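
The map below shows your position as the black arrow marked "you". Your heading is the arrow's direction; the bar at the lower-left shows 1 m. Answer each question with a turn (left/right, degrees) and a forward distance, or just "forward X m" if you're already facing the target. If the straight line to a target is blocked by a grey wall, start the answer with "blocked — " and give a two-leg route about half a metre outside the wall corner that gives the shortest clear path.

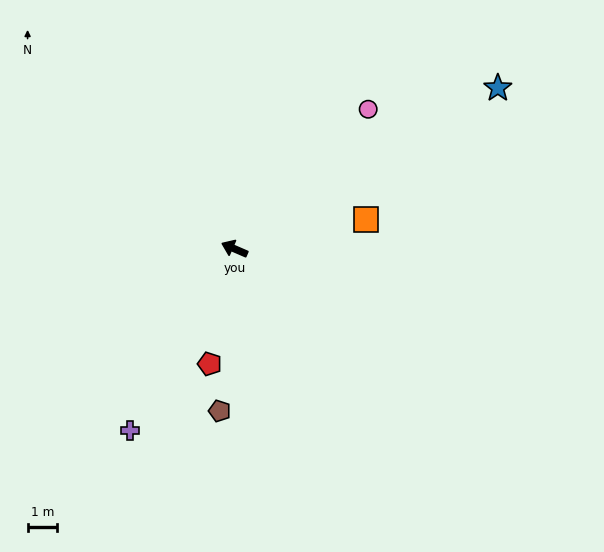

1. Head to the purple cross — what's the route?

turn left 83°, forward 7.0 m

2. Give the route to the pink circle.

turn right 110°, forward 6.5 m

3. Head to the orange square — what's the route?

turn right 144°, forward 4.5 m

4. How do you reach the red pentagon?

turn left 101°, forward 3.9 m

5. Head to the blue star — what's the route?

turn right 125°, forward 10.3 m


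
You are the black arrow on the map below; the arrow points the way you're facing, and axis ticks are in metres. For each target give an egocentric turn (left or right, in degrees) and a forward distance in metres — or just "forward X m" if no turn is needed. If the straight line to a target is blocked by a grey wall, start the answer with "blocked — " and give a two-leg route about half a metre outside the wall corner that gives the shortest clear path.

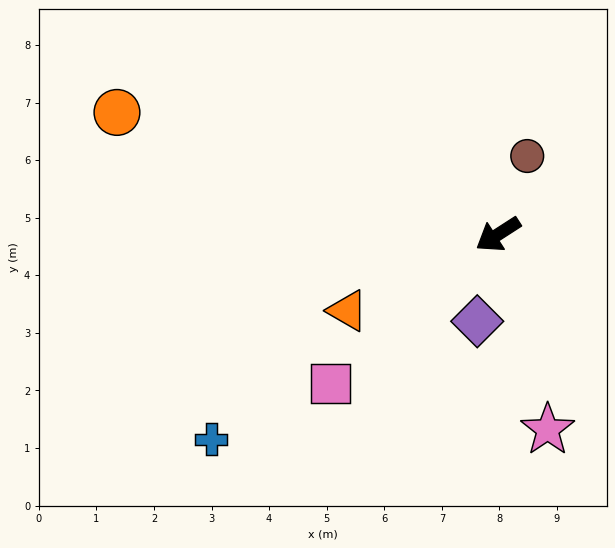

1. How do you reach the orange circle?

turn right 51°, forward 6.9 m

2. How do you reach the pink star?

turn left 71°, forward 3.5 m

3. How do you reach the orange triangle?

turn right 6°, forward 2.9 m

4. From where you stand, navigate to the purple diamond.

turn left 44°, forward 1.6 m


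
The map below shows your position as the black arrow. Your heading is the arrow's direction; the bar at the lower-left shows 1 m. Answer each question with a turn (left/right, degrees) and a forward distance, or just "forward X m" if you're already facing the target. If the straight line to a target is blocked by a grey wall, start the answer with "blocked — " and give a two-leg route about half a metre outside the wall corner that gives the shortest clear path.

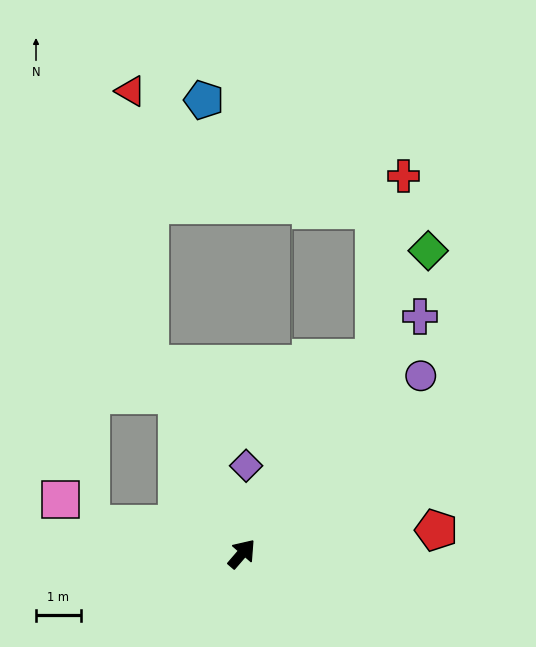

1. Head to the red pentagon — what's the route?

turn right 42°, forward 4.4 m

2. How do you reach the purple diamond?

turn left 38°, forward 2.0 m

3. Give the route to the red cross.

blocked — turn left 7°, forward 5.3 m, then turn left 25°, forward 4.1 m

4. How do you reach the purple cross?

turn left 4°, forward 6.6 m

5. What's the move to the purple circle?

turn right 4°, forward 5.7 m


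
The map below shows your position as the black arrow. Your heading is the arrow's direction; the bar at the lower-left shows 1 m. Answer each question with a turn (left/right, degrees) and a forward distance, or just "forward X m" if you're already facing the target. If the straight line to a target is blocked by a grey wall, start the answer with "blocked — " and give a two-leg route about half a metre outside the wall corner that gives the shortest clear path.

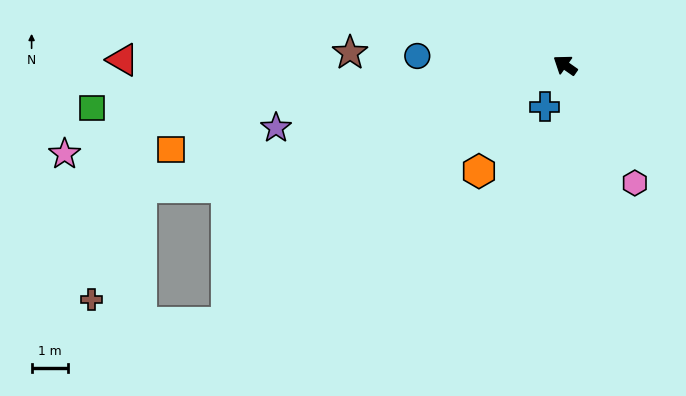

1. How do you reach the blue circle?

turn left 31°, forward 4.1 m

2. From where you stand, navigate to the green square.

turn left 40°, forward 13.1 m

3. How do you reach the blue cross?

turn left 99°, forward 1.3 m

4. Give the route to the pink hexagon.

turn left 156°, forward 3.8 m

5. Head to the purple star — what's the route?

turn left 47°, forward 8.1 m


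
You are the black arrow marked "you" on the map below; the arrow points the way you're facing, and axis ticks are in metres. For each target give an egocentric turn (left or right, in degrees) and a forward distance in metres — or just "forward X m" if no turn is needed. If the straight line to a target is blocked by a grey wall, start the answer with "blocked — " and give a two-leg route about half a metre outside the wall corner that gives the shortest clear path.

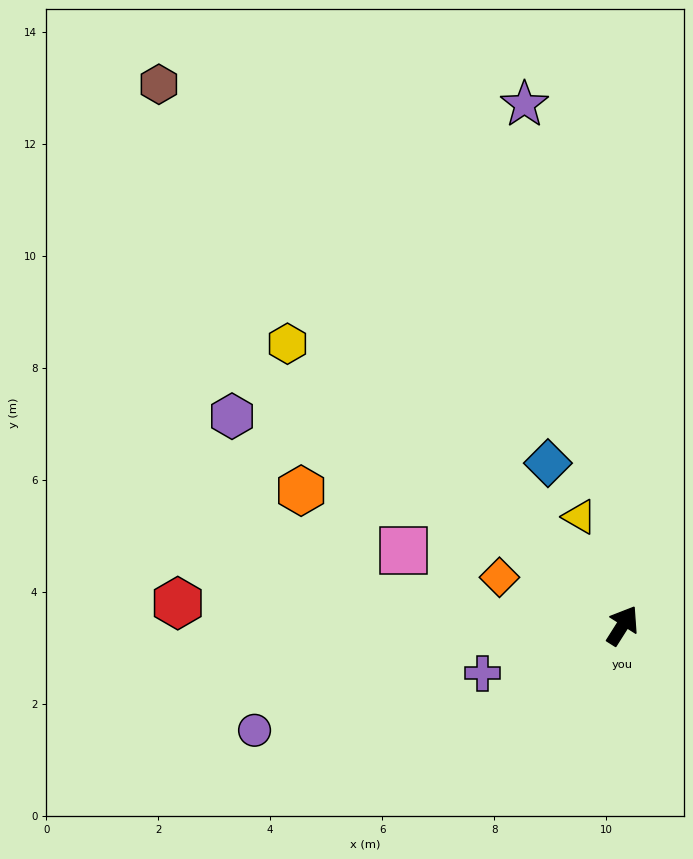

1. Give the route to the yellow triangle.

turn left 54°, forward 2.1 m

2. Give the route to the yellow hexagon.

turn left 82°, forward 7.8 m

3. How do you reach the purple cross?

turn left 141°, forward 2.6 m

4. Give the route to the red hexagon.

turn left 119°, forward 8.0 m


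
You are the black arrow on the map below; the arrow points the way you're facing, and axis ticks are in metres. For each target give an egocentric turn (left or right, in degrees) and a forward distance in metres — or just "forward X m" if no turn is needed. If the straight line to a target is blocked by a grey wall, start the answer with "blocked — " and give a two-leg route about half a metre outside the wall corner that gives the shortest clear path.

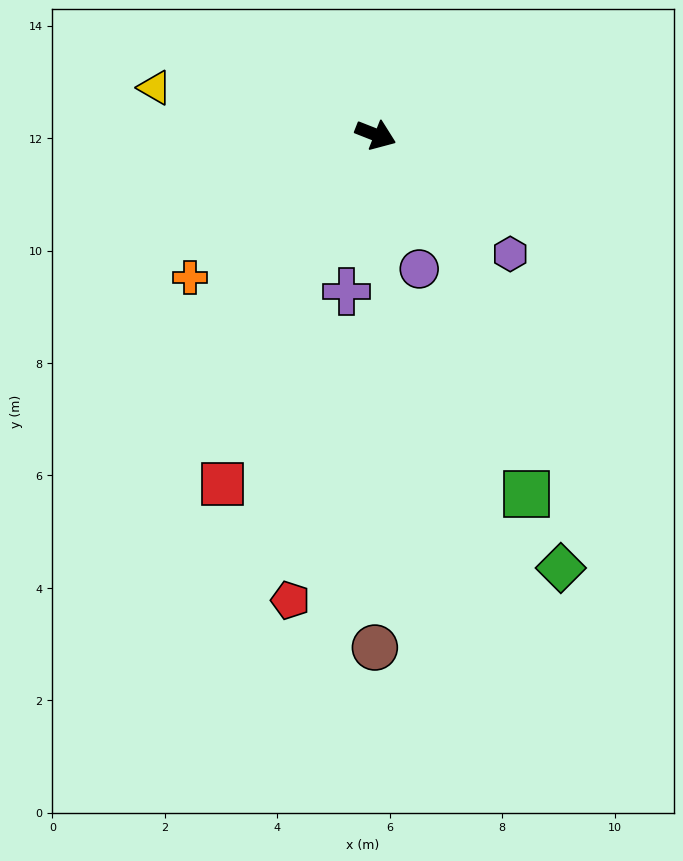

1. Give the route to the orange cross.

turn right 121°, forward 4.2 m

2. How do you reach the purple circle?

turn right 51°, forward 2.5 m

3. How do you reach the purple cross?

turn right 79°, forward 2.8 m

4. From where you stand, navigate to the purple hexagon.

turn right 20°, forward 3.2 m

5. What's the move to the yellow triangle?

turn right 171°, forward 4.0 m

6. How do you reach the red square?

turn right 92°, forward 6.8 m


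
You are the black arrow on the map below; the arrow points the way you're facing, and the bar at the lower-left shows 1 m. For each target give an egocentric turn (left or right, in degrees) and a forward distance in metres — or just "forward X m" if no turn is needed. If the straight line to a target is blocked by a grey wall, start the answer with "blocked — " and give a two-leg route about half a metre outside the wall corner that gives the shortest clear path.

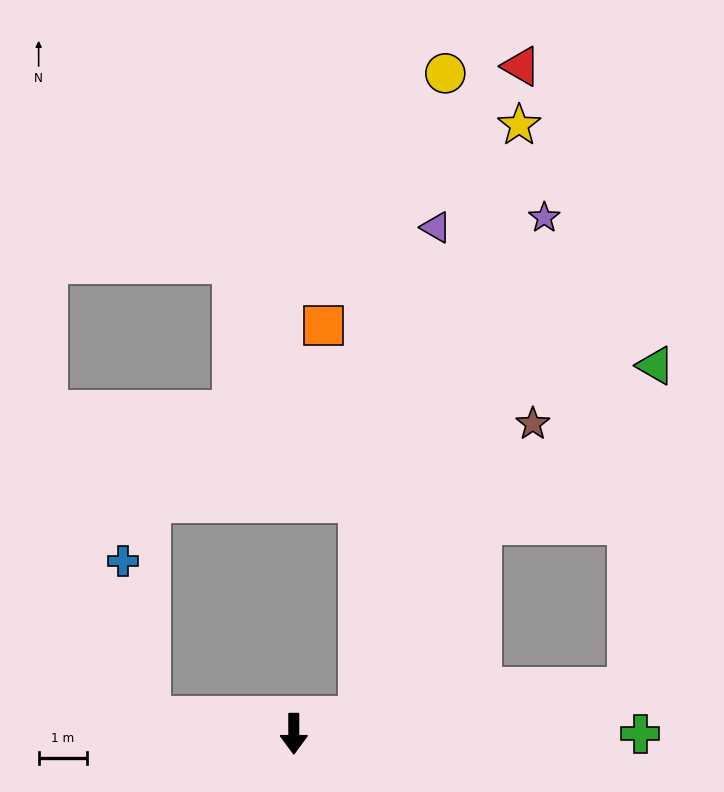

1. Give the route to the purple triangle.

blocked — turn left 105°, forward 1.4 m, then turn left 66°, forward 10.2 m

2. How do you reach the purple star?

blocked — turn left 105°, forward 1.4 m, then turn left 54°, forward 11.0 m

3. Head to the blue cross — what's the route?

blocked — turn right 97°, forward 3.0 m, then turn right 73°, forward 3.3 m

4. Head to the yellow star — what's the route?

blocked — turn left 105°, forward 1.4 m, then turn left 60°, forward 12.7 m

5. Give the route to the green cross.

turn left 90°, forward 7.2 m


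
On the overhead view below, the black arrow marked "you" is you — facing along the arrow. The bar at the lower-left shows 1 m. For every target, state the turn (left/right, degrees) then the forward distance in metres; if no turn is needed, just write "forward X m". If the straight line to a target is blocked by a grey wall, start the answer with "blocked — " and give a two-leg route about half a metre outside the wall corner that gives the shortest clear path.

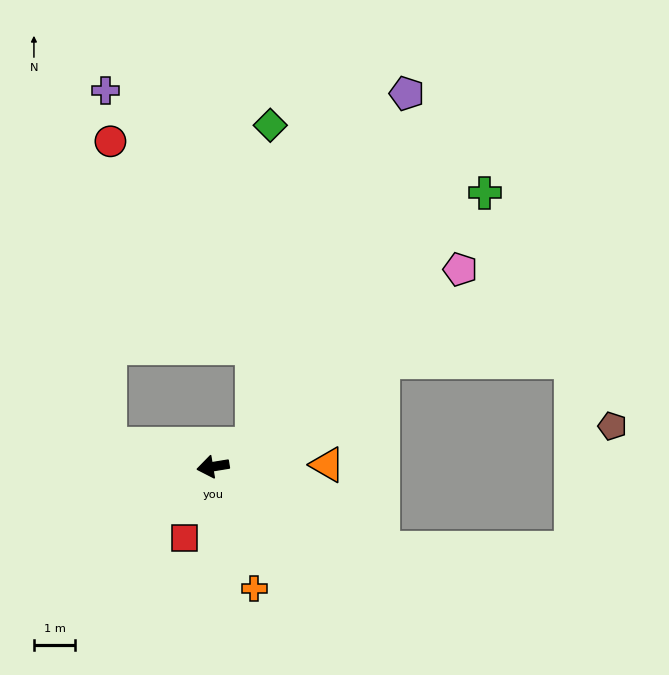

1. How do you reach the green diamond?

blocked — turn right 160°, forward 1.1 m, then turn left 58°, forward 7.7 m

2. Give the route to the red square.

turn left 59°, forward 1.9 m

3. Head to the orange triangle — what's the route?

turn left 172°, forward 2.8 m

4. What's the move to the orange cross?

turn left 99°, forward 3.1 m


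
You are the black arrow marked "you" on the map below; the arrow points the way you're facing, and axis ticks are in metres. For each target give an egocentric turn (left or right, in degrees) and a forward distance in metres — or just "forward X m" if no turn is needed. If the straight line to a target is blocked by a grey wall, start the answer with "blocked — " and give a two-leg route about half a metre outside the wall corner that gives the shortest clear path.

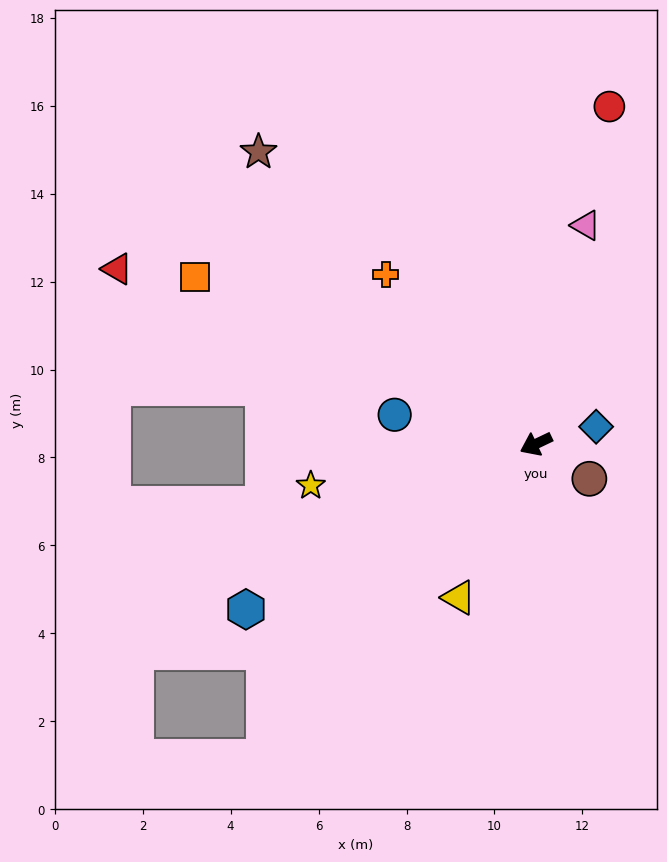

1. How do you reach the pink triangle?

turn right 128°, forward 5.1 m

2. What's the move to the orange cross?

turn right 74°, forward 5.1 m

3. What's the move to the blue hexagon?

turn left 4°, forward 7.6 m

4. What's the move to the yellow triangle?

turn left 38°, forward 3.9 m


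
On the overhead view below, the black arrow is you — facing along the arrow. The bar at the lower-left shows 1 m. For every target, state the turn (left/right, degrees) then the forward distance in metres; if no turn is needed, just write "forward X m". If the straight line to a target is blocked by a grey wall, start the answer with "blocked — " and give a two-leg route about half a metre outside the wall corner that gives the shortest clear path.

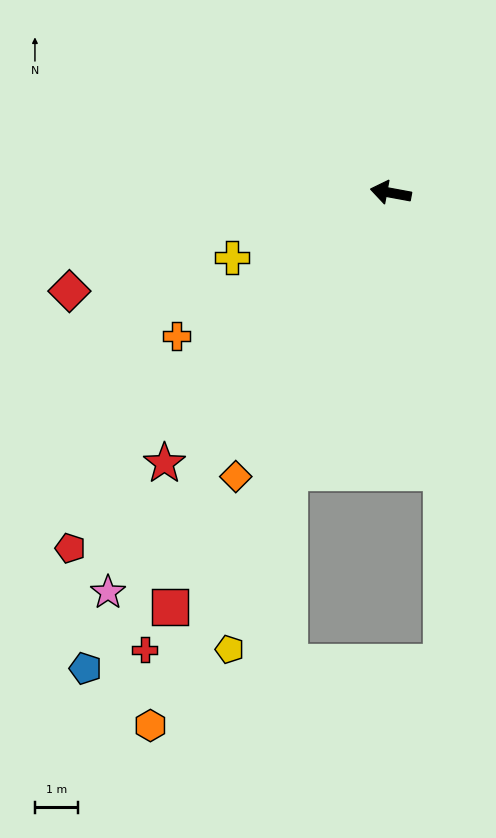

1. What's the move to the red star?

turn left 61°, forward 8.1 m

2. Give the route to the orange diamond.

turn left 72°, forward 7.4 m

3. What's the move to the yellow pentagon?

turn left 81°, forward 11.1 m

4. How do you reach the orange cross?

turn left 44°, forward 5.9 m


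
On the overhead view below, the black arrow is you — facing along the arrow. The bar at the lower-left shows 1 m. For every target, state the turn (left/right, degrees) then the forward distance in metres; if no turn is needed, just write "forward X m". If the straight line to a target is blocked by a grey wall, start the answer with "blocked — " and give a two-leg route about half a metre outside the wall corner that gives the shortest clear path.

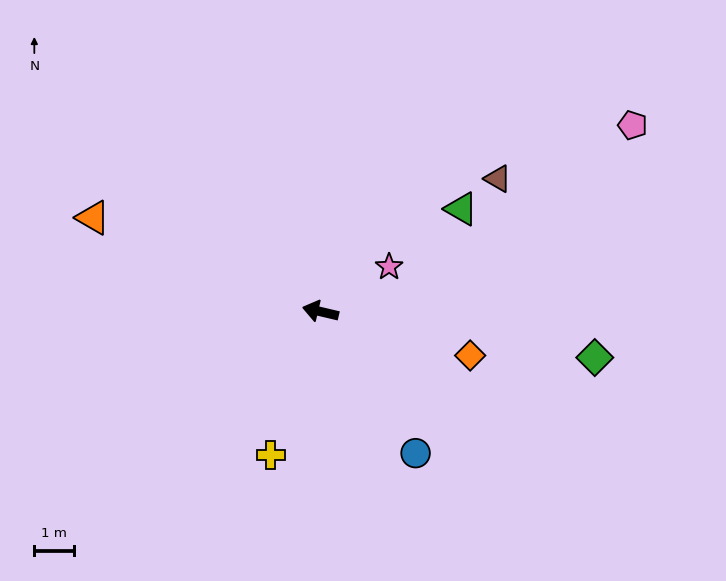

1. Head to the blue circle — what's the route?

turn left 137°, forward 4.3 m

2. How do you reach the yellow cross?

turn left 84°, forward 3.9 m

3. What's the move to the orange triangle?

turn right 9°, forward 6.3 m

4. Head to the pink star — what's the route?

turn right 134°, forward 2.1 m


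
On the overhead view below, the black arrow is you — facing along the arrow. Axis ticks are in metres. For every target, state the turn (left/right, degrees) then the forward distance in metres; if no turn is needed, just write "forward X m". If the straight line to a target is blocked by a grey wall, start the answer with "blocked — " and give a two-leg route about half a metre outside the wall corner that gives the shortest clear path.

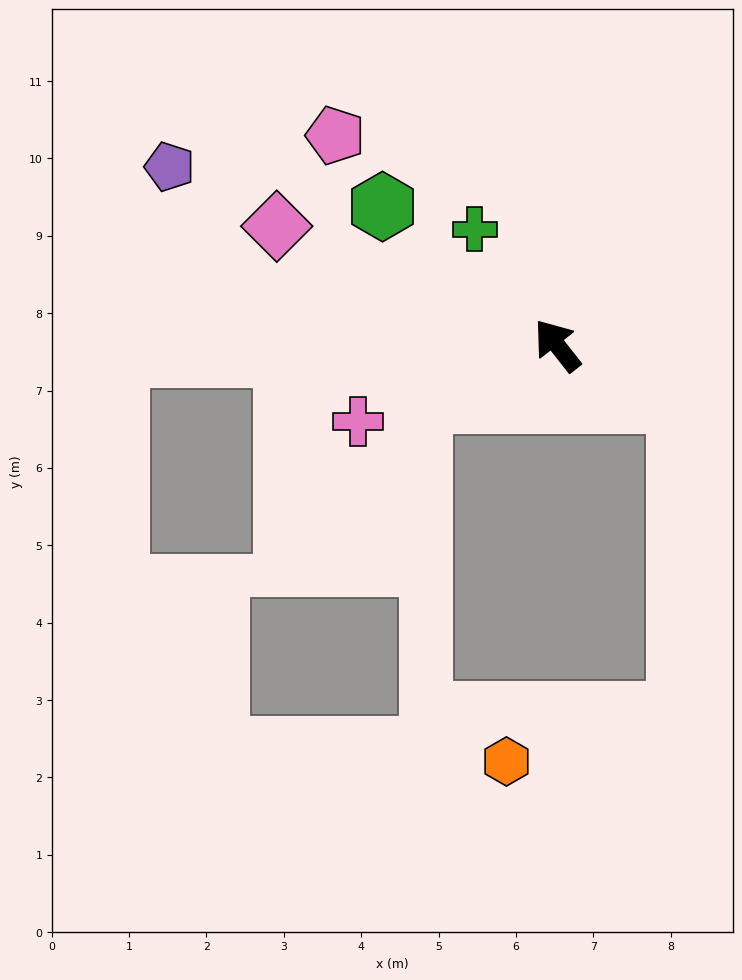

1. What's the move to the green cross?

turn right 3°, forward 1.8 m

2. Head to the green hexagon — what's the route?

turn left 13°, forward 2.9 m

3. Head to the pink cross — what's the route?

turn left 73°, forward 2.8 m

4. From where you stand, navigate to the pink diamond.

turn left 29°, forward 3.9 m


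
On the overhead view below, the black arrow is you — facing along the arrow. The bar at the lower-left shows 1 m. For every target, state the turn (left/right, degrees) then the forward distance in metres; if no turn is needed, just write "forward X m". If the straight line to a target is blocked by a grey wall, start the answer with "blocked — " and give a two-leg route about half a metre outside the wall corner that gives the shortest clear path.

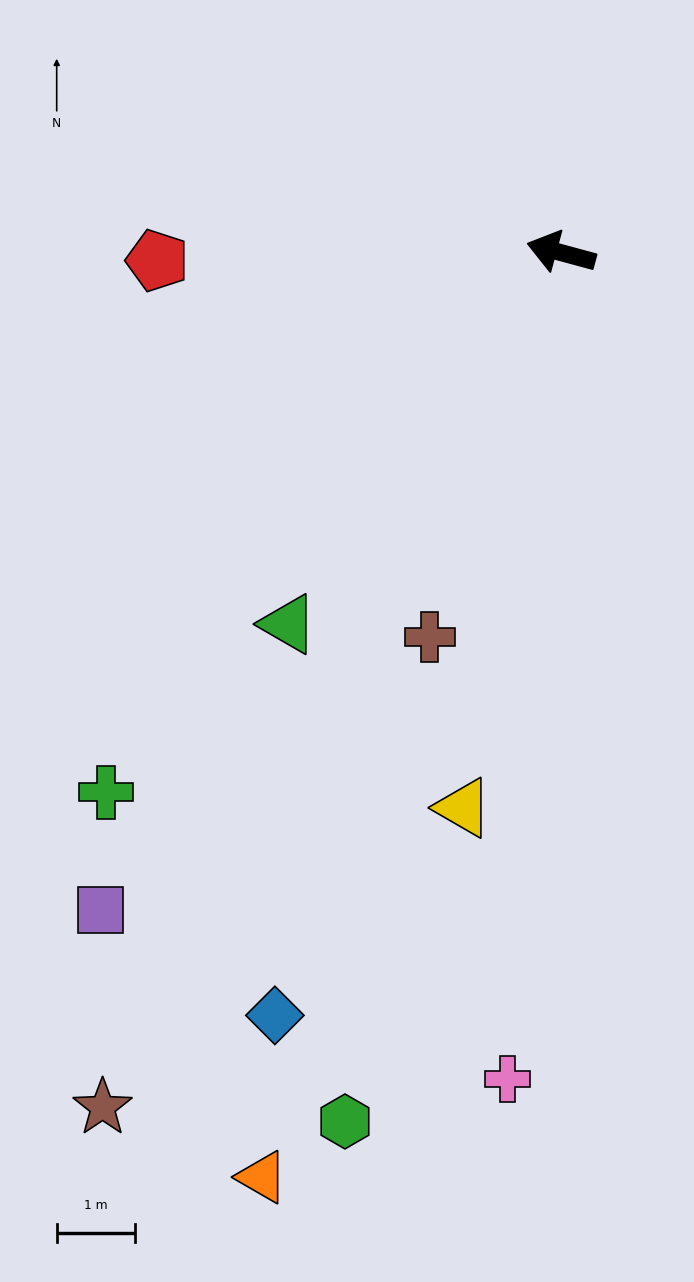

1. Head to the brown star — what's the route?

turn left 77°, forward 12.4 m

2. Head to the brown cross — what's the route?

turn left 86°, forward 5.2 m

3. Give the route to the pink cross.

turn left 101°, forward 10.6 m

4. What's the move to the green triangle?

turn left 69°, forward 5.9 m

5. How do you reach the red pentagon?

turn left 16°, forward 5.2 m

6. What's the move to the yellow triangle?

turn left 95°, forward 7.2 m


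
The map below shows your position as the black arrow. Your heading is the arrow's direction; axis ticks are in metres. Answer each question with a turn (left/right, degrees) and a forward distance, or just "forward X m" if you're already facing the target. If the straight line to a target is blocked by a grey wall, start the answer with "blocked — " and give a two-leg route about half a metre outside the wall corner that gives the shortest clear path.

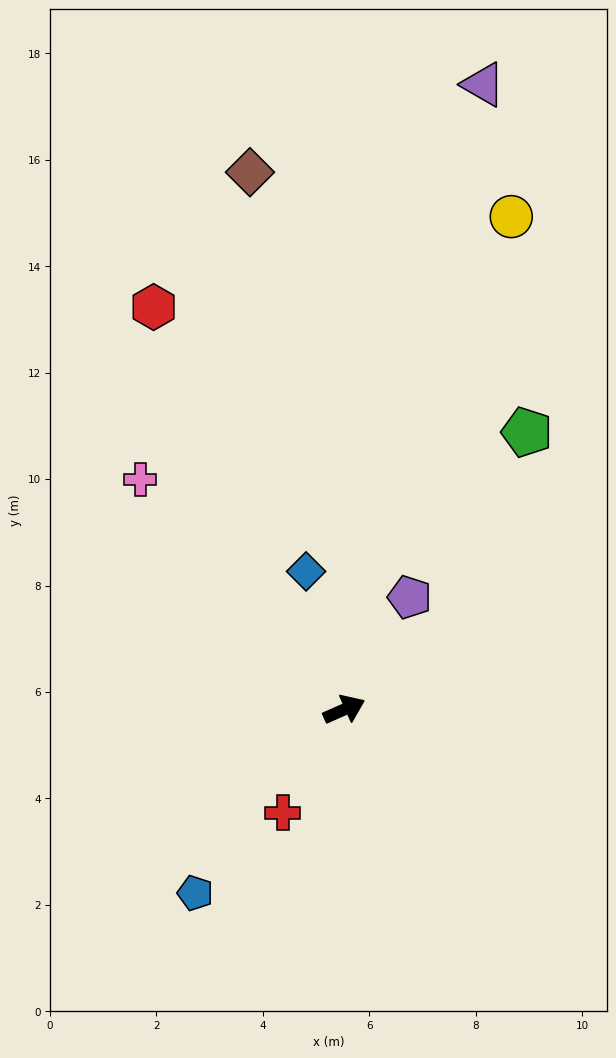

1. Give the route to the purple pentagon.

turn left 36°, forward 2.4 m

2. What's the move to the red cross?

turn right 145°, forward 2.3 m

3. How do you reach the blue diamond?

turn left 82°, forward 2.7 m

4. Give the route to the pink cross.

turn left 108°, forward 5.8 m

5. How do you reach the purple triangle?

turn left 54°, forward 12.0 m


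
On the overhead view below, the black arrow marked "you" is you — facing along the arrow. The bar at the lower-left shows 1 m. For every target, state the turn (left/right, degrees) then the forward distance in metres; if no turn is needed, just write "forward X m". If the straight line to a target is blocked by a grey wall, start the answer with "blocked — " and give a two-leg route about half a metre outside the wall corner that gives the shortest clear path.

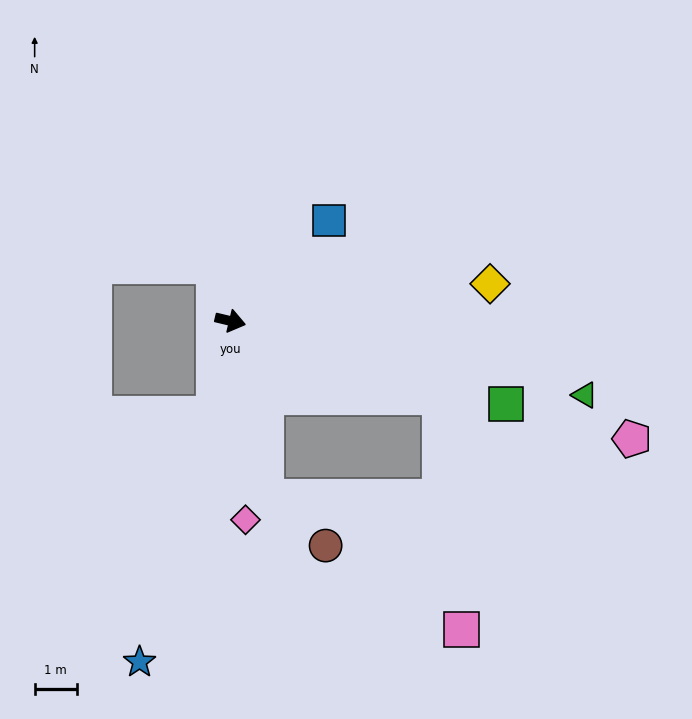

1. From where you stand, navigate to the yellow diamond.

turn left 22°, forward 6.2 m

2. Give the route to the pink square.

blocked — turn right 7°, forward 5.3 m, then turn right 64°, forward 5.6 m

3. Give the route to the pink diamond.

turn right 72°, forward 4.7 m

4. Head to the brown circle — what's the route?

blocked — turn right 65°, forward 4.3 m, then turn left 39°, forward 1.8 m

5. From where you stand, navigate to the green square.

turn right 3°, forward 6.8 m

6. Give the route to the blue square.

turn left 59°, forward 3.4 m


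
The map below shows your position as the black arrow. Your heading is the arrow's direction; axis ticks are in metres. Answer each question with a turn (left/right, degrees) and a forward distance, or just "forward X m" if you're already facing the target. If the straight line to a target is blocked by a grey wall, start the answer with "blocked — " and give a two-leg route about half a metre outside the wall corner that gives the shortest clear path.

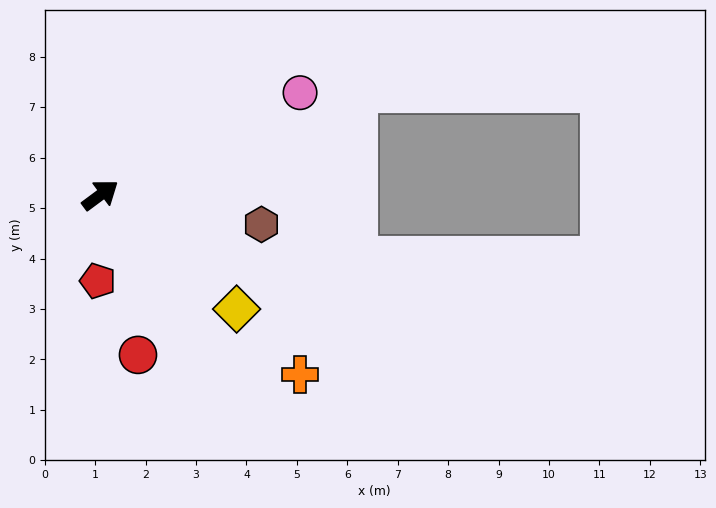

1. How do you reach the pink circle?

turn right 9°, forward 4.4 m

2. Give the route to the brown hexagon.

turn right 47°, forward 3.2 m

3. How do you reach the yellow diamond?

turn right 77°, forward 3.5 m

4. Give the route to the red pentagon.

turn right 128°, forward 1.7 m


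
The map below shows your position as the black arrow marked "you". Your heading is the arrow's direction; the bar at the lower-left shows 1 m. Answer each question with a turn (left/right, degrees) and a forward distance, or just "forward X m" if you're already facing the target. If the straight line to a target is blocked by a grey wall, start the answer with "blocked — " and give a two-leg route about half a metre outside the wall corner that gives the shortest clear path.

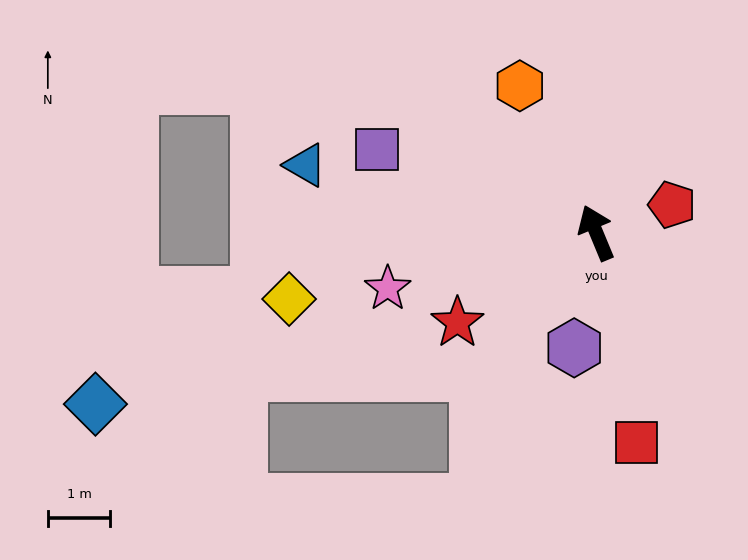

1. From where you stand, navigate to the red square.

turn left 168°, forward 3.4 m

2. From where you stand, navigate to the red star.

turn left 100°, forward 2.6 m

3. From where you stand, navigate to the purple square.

turn left 47°, forward 3.7 m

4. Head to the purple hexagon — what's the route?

turn left 147°, forward 1.9 m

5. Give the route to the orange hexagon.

turn left 5°, forward 2.6 m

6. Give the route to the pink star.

turn left 82°, forward 3.4 m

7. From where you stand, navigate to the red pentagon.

turn right 92°, forward 1.3 m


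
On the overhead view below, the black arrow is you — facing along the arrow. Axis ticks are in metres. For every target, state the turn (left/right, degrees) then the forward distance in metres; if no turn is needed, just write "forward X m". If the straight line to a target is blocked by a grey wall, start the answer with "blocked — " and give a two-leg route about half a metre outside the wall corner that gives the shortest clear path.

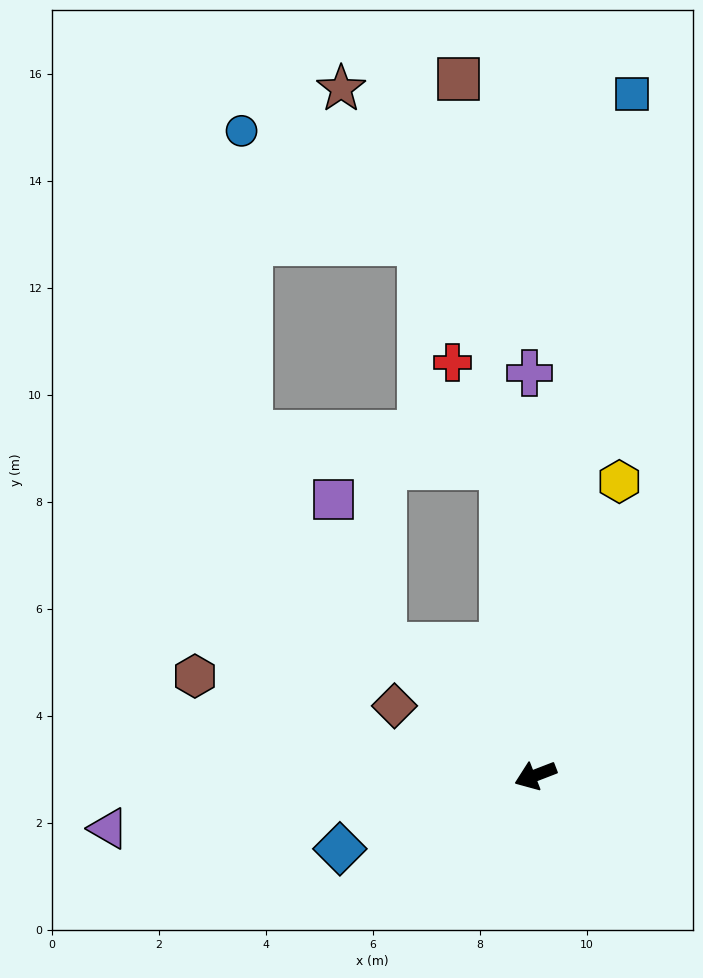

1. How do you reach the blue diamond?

forward 3.9 m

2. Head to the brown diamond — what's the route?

turn right 47°, forward 2.9 m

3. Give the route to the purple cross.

turn right 110°, forward 7.5 m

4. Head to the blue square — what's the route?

turn right 119°, forward 12.9 m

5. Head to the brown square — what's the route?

turn right 105°, forward 13.1 m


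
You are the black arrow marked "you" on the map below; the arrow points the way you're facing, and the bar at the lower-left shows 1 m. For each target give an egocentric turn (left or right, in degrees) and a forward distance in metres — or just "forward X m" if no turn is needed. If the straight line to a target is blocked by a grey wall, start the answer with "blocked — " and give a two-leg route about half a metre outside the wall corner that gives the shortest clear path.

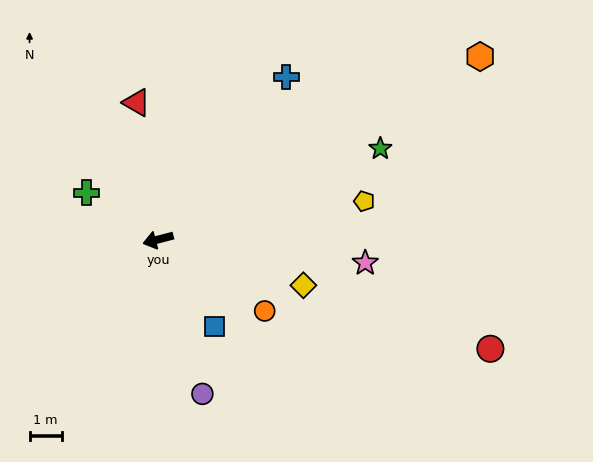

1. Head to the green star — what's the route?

turn right 172°, forward 7.4 m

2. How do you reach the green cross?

turn right 48°, forward 2.6 m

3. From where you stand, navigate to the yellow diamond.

turn left 148°, forward 4.7 m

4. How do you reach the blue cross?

turn right 143°, forward 6.4 m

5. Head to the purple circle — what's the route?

turn left 91°, forward 5.0 m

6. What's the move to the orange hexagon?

turn right 165°, forward 11.5 m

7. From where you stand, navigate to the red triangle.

turn right 96°, forward 4.3 m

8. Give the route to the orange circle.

turn left 132°, forward 4.0 m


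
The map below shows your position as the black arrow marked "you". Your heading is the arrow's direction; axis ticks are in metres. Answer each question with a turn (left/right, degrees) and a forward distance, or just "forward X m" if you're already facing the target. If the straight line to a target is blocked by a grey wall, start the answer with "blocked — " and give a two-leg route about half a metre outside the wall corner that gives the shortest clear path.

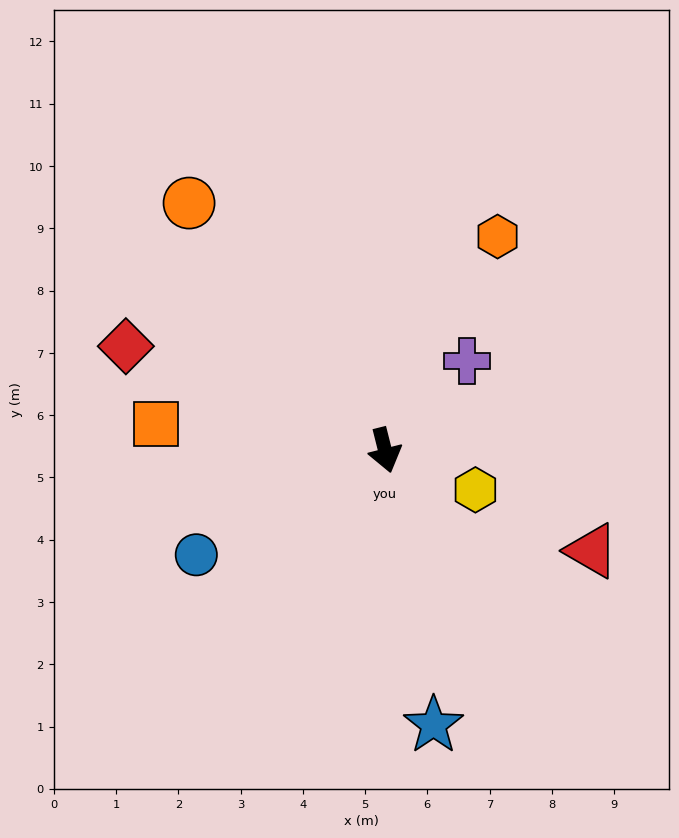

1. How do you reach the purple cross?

turn left 123°, forward 1.9 m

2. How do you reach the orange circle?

turn right 156°, forward 5.1 m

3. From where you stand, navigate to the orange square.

turn right 111°, forward 3.7 m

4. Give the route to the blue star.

turn right 4°, forward 4.5 m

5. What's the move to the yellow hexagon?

turn left 52°, forward 1.6 m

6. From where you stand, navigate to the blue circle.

turn right 75°, forward 3.5 m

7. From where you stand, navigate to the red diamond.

turn right 126°, forward 4.5 m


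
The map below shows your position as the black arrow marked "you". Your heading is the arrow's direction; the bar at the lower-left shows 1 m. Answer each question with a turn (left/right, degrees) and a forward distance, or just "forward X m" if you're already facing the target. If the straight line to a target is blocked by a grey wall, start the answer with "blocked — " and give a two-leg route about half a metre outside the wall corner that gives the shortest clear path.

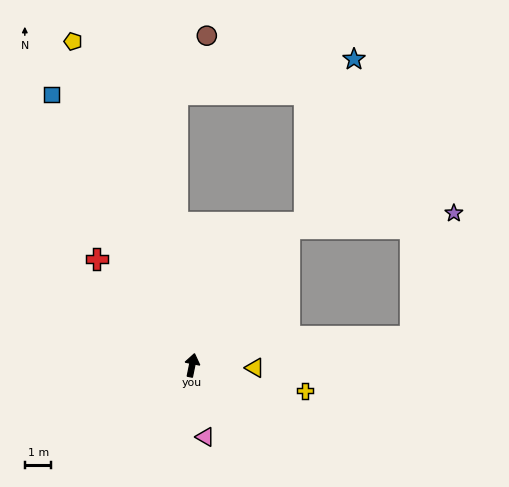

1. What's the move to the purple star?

blocked — turn right 24°, forward 6.3 m, then turn right 49°, forward 6.2 m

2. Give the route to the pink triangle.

turn right 158°, forward 2.7 m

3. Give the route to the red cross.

turn left 53°, forward 5.4 m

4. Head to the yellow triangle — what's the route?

turn right 81°, forward 2.4 m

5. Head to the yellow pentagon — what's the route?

turn left 32°, forward 12.9 m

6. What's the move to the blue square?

turn left 39°, forward 11.5 m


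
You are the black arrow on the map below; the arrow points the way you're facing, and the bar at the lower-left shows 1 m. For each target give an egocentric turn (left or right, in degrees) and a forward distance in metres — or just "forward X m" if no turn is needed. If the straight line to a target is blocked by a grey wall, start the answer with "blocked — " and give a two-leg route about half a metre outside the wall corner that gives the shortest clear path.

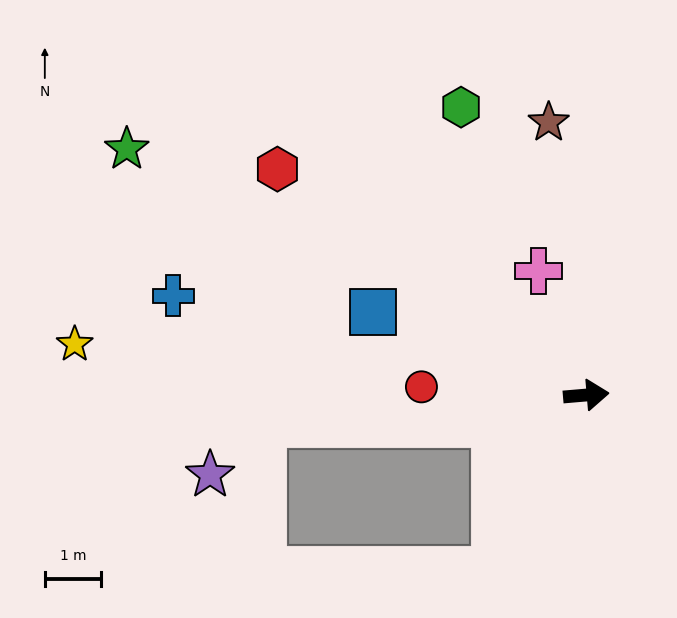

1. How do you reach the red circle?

turn left 172°, forward 2.9 m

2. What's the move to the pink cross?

turn left 106°, forward 2.4 m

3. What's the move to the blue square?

turn left 154°, forward 4.1 m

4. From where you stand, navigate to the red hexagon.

turn left 139°, forward 6.8 m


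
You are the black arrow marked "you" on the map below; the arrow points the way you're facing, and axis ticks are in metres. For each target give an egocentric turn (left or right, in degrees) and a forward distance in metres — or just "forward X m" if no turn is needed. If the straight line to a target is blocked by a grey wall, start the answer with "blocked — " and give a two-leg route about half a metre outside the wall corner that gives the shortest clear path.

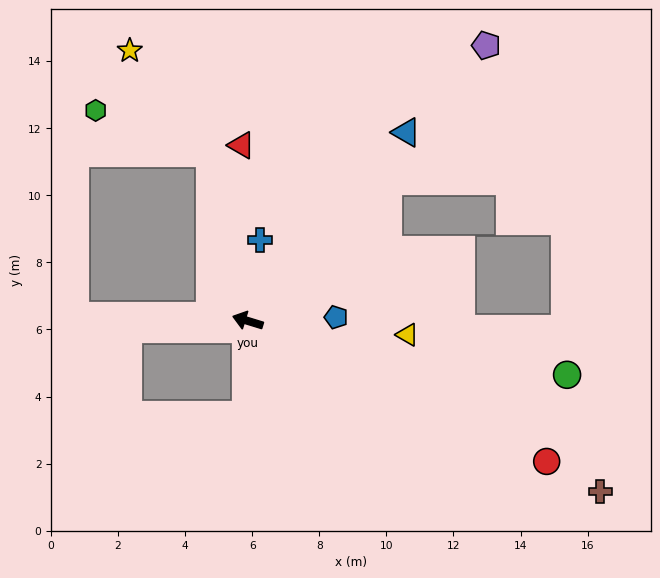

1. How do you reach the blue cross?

turn right 81°, forward 2.4 m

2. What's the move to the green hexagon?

blocked — turn right 60°, forward 5.1 m, then turn left 56°, forward 3.6 m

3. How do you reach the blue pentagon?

turn right 161°, forward 2.6 m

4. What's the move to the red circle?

turn left 172°, forward 9.8 m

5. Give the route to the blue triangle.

turn right 113°, forward 7.3 m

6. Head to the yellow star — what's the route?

blocked — turn right 60°, forward 5.1 m, then turn left 25°, forward 3.9 m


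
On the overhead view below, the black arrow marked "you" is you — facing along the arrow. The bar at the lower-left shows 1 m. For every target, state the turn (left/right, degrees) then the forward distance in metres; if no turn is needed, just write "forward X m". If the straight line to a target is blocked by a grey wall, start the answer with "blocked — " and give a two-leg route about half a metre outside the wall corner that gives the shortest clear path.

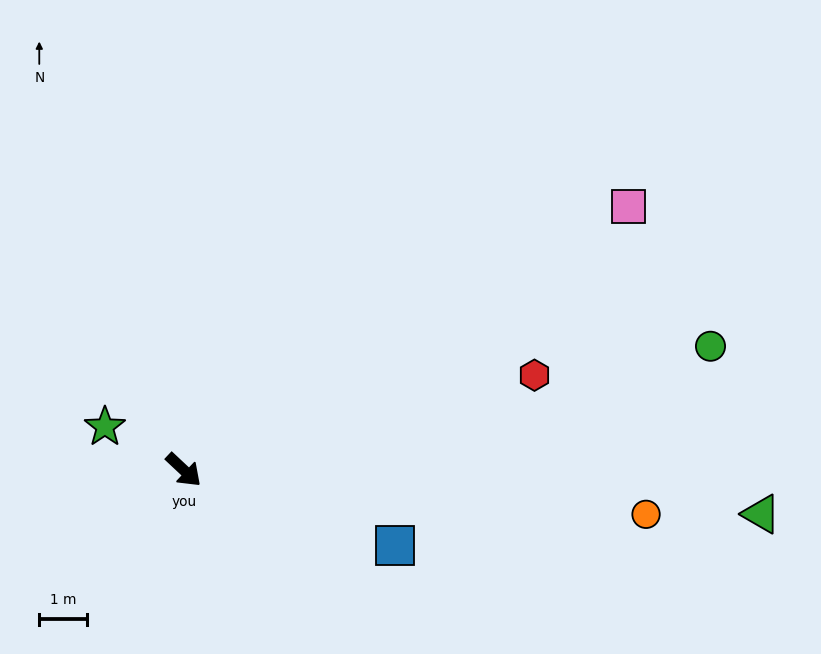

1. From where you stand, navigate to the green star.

turn right 166°, forward 1.9 m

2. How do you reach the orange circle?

turn left 38°, forward 9.8 m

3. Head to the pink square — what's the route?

turn left 74°, forward 10.9 m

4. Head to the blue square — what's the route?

turn left 23°, forward 4.7 m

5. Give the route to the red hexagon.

turn left 58°, forward 7.7 m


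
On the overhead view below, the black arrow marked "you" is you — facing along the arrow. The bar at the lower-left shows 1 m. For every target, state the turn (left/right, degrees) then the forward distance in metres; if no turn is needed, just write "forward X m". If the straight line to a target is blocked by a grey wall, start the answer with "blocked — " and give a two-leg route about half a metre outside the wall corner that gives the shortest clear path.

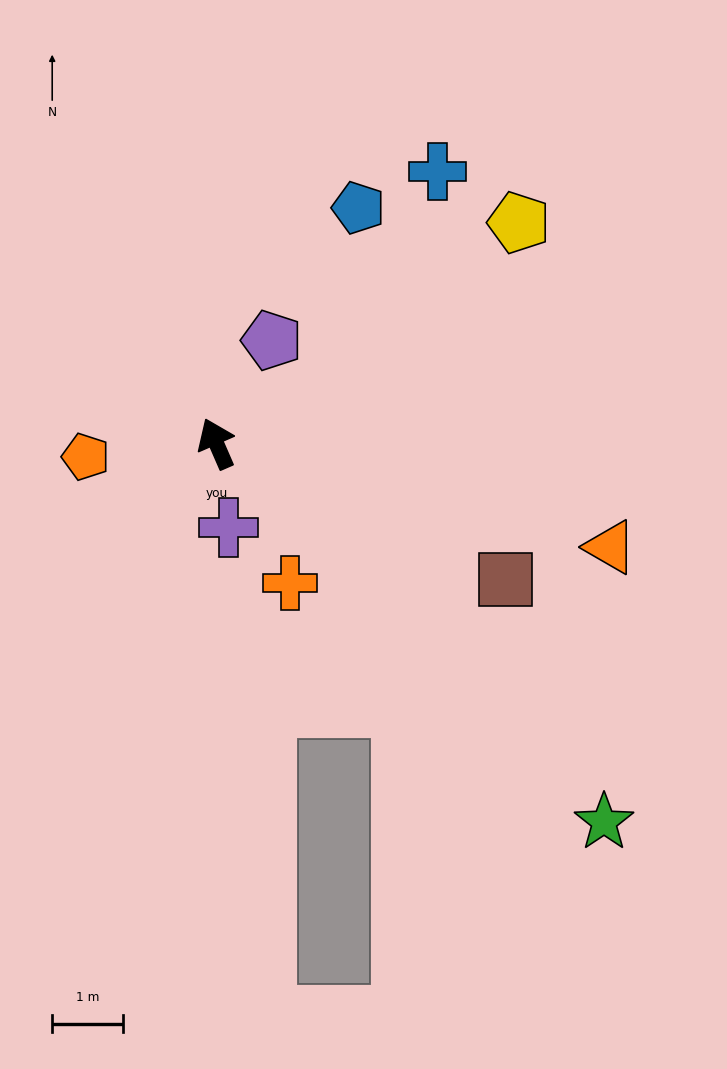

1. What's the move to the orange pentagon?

turn left 72°, forward 1.9 m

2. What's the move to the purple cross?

turn left 165°, forward 1.2 m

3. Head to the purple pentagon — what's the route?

turn right 52°, forward 1.7 m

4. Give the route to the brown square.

turn right 139°, forward 4.5 m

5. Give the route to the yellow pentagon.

turn right 77°, forward 5.3 m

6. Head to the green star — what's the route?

turn right 158°, forward 7.7 m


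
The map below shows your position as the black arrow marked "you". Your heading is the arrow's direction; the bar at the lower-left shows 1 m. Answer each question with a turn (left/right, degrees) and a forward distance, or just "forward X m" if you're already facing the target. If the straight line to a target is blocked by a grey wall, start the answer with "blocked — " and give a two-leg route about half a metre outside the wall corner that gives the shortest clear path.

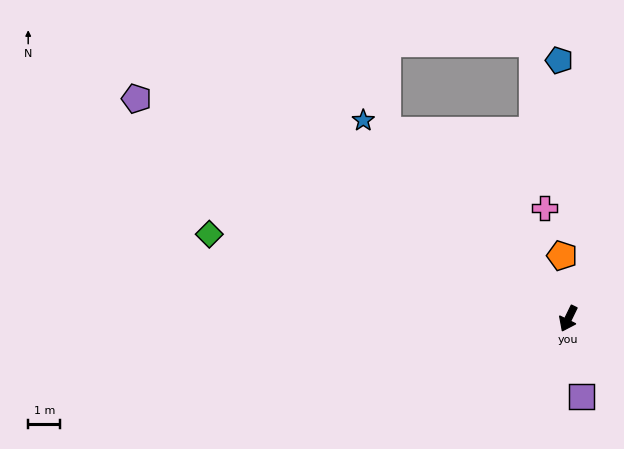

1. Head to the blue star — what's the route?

turn right 108°, forward 8.8 m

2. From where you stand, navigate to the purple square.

turn left 36°, forward 2.5 m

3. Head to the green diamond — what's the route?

turn right 77°, forward 11.4 m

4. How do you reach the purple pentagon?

turn right 91°, forward 15.0 m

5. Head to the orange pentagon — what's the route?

turn right 148°, forward 2.0 m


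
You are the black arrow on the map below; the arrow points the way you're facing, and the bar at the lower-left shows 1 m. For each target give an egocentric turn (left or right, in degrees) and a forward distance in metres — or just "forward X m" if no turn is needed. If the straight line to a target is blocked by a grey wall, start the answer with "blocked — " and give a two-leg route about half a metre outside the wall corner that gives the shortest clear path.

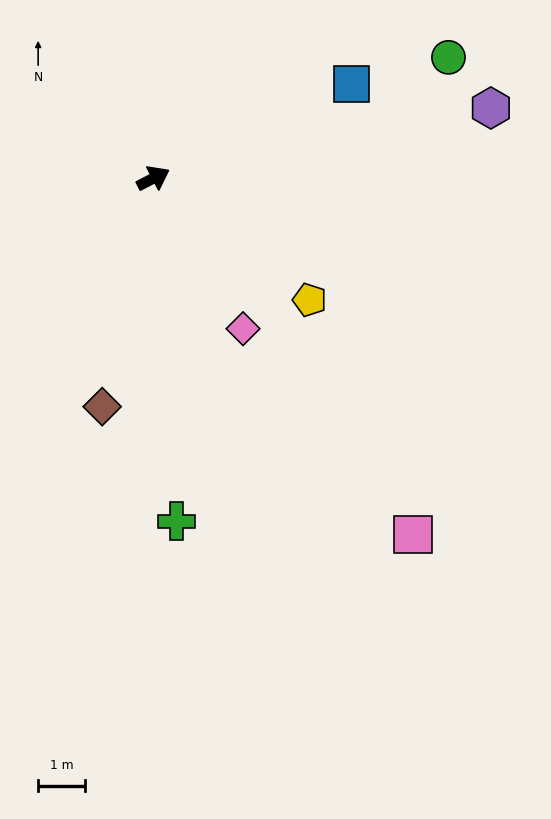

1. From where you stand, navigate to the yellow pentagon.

turn right 65°, forward 4.2 m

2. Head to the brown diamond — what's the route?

turn right 130°, forward 4.9 m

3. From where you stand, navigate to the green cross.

turn right 114°, forward 7.3 m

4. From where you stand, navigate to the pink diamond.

turn right 87°, forward 3.7 m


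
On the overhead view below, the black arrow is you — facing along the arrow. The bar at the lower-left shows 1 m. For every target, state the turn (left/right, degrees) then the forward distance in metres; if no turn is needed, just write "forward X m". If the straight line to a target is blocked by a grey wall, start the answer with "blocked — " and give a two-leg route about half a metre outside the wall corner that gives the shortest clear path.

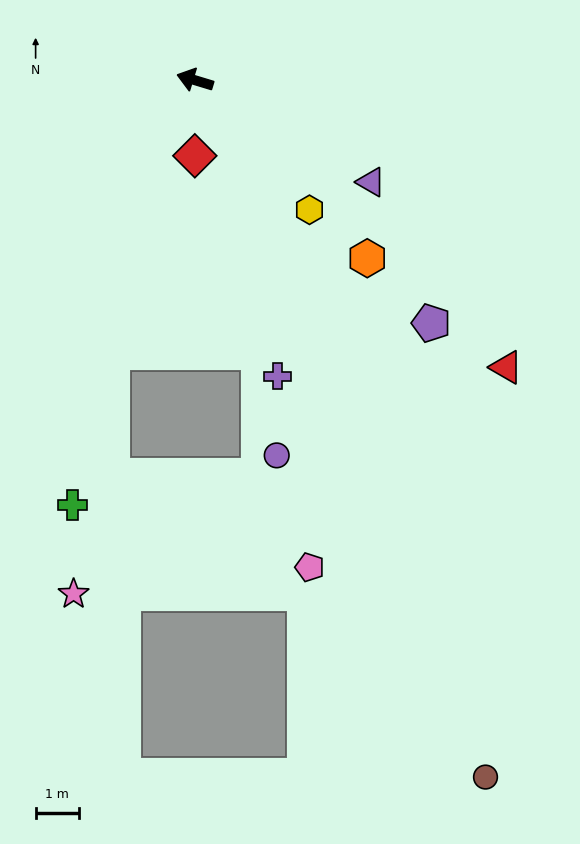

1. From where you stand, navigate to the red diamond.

turn left 107°, forward 1.8 m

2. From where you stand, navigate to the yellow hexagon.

turn left 148°, forward 4.0 m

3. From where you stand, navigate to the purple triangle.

turn left 167°, forward 4.7 m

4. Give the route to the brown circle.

turn left 129°, forward 17.6 m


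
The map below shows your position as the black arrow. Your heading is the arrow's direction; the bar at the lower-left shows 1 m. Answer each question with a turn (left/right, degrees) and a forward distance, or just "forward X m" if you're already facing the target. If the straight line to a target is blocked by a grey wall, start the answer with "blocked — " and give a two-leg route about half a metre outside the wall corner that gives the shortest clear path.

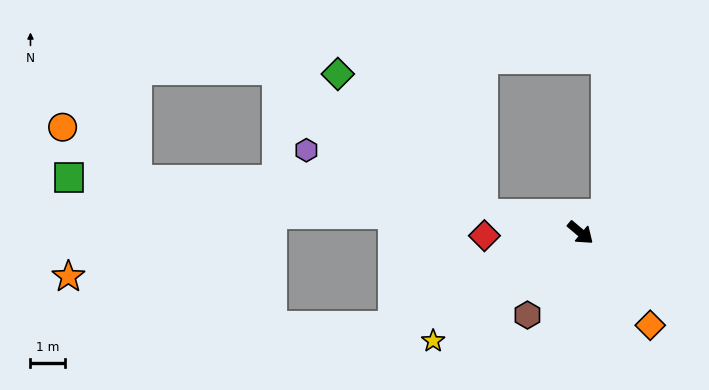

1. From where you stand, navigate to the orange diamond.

turn right 13°, forward 3.3 m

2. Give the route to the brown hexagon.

turn right 83°, forward 2.8 m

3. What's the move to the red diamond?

turn right 138°, forward 2.8 m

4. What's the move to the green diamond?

blocked — turn right 151°, forward 2.9 m, then turn right 33°, forward 5.8 m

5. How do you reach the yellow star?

turn right 104°, forward 5.3 m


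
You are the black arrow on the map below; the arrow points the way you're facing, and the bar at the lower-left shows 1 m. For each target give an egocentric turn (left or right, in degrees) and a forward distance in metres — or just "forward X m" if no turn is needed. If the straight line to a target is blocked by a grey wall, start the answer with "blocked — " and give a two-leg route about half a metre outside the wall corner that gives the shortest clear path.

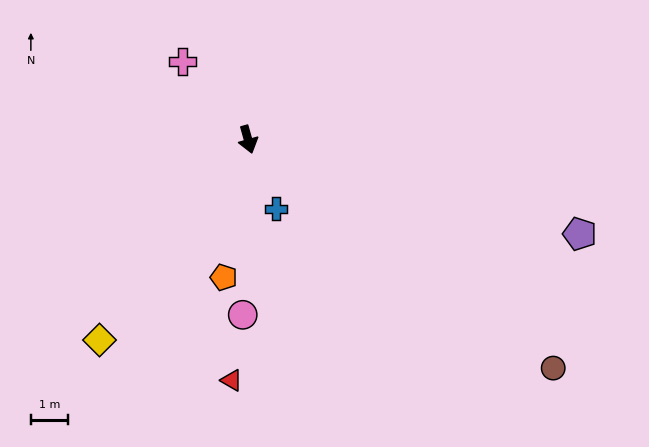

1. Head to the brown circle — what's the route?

turn left 37°, forward 10.4 m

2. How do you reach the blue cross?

turn left 6°, forward 2.0 m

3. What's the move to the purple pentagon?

turn left 58°, forward 9.4 m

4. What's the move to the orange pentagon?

turn right 26°, forward 3.8 m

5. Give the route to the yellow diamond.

turn right 52°, forward 6.8 m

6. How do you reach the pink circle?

turn right 17°, forward 4.8 m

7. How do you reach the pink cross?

turn right 156°, forward 2.8 m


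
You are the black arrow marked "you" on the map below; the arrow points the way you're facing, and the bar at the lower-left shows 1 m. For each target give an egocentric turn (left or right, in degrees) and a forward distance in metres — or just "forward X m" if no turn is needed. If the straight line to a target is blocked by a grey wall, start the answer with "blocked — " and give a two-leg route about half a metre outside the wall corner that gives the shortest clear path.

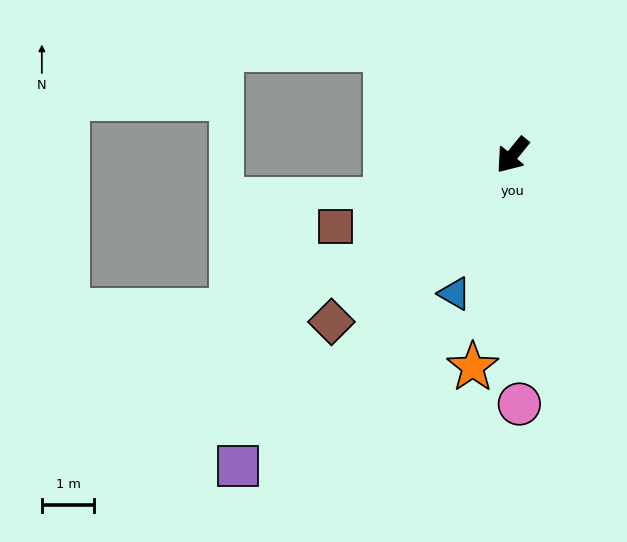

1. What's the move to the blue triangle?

turn left 17°, forward 2.9 m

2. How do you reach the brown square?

turn right 29°, forward 3.6 m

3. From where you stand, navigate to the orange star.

turn left 29°, forward 4.1 m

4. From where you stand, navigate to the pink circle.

turn left 41°, forward 4.7 m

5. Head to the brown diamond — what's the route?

turn right 8°, forward 4.7 m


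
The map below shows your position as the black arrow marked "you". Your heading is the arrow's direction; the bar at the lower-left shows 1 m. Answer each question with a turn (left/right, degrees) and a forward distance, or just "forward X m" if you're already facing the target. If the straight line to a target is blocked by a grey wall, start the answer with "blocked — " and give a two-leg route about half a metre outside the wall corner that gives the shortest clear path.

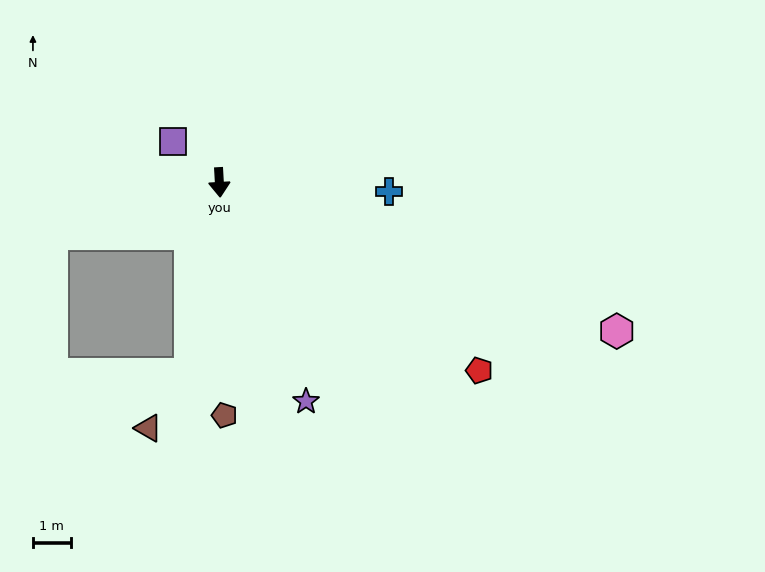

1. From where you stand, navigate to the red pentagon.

turn left 51°, forward 8.5 m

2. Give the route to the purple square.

turn right 134°, forward 1.6 m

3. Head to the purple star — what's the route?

turn left 18°, forward 6.2 m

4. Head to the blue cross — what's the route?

turn left 84°, forward 4.5 m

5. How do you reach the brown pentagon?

forward 6.2 m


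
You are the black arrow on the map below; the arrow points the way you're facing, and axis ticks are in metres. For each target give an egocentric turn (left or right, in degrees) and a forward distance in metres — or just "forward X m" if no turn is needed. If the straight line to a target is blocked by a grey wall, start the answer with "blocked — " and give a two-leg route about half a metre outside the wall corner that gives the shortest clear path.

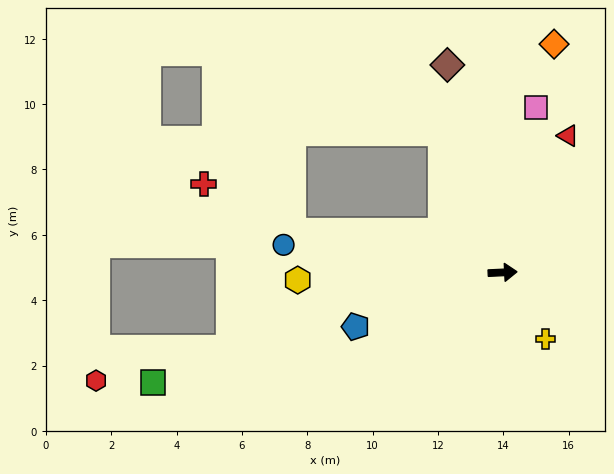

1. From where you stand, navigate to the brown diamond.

turn left 102°, forward 6.6 m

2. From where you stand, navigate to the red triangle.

turn left 62°, forward 4.6 m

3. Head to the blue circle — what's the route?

turn left 170°, forward 6.8 m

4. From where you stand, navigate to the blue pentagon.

turn right 162°, forward 4.8 m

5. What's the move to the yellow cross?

turn right 60°, forward 2.4 m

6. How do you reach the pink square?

turn left 76°, forward 5.2 m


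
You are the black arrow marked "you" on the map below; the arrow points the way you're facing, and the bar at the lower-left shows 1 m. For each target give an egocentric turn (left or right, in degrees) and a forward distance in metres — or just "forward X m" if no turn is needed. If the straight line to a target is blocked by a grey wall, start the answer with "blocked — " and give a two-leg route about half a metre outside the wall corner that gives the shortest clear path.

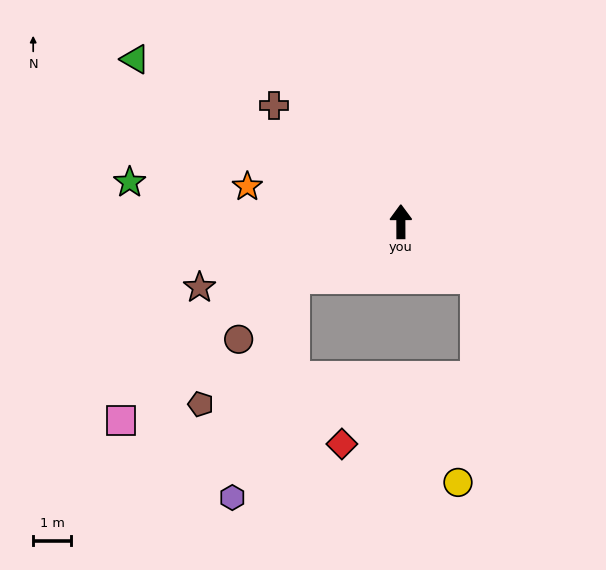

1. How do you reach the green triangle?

turn left 58°, forward 8.2 m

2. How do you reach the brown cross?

turn left 47°, forward 4.5 m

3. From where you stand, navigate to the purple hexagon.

blocked — turn left 117°, forward 3.2 m, then turn left 47°, forward 6.0 m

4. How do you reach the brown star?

turn left 108°, forward 5.6 m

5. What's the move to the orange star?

turn left 77°, forward 4.1 m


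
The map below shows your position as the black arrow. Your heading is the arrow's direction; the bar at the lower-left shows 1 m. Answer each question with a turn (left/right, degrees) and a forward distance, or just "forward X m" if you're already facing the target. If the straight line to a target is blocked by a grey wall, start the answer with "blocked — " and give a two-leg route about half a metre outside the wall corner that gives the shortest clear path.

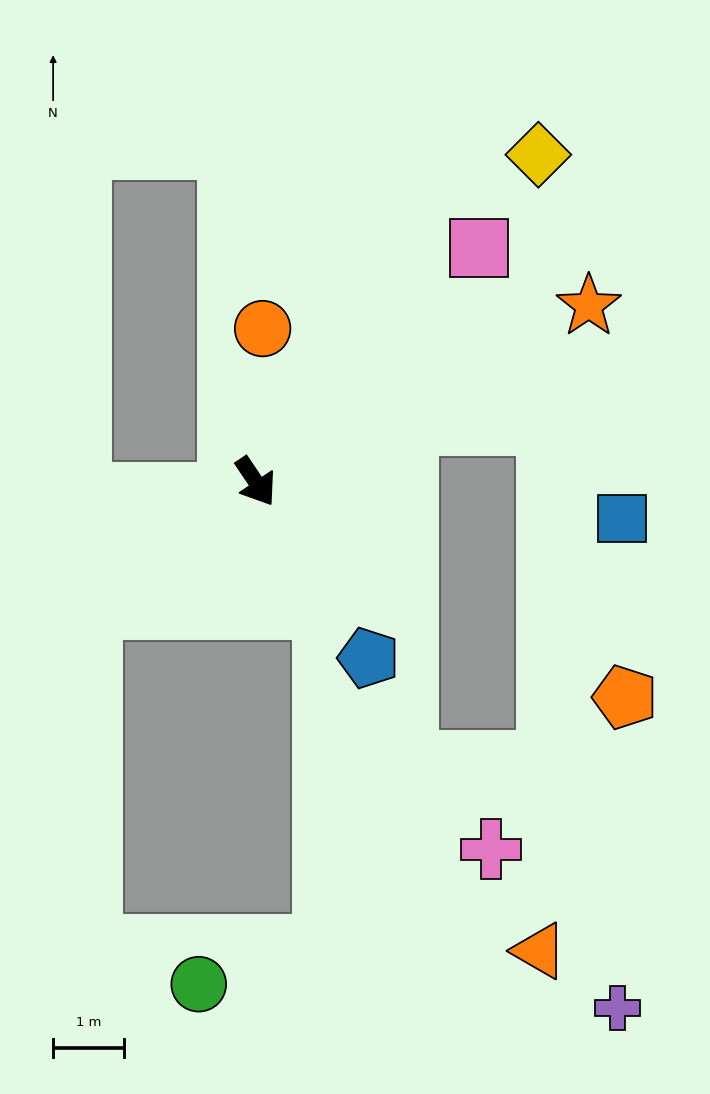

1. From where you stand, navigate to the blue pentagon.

forward 2.9 m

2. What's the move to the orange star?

turn left 84°, forward 5.3 m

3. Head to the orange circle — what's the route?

turn left 144°, forward 2.2 m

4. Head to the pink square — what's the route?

turn left 102°, forward 4.5 m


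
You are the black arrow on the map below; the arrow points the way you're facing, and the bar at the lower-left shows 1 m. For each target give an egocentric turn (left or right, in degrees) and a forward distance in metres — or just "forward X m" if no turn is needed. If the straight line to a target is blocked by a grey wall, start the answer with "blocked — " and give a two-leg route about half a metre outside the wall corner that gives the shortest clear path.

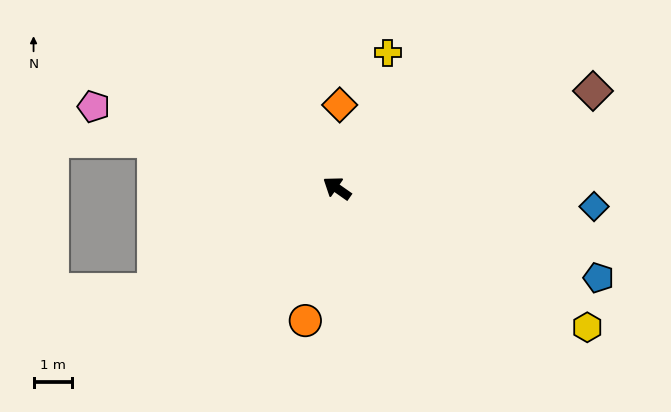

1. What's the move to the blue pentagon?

turn right 164°, forward 7.3 m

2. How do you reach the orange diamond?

turn right 57°, forward 2.2 m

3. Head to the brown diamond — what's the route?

turn right 124°, forward 7.2 m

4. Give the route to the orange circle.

turn left 112°, forward 3.6 m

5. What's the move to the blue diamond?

turn right 149°, forward 6.8 m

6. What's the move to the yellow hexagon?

turn right 174°, forward 7.5 m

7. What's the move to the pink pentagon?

turn left 16°, forward 6.8 m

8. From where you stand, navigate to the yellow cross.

turn right 76°, forward 3.8 m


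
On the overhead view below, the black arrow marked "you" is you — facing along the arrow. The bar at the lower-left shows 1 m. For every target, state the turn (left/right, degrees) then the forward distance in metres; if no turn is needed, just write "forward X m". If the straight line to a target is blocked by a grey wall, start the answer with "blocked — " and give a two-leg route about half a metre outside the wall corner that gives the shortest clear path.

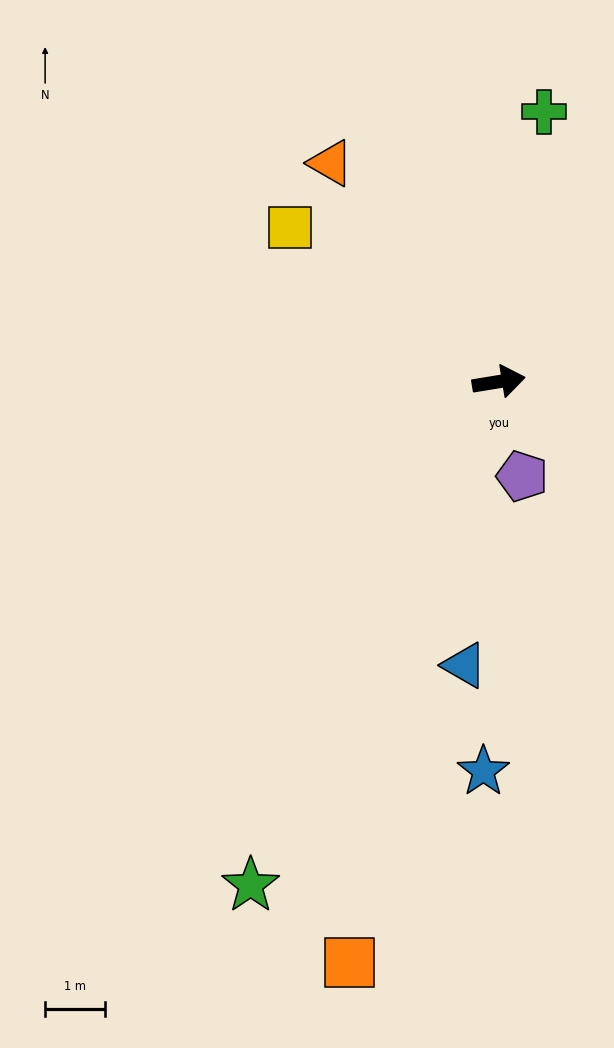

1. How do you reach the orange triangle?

turn left 118°, forward 4.6 m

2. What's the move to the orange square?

turn right 114°, forward 10.0 m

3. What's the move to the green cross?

turn left 71°, forward 4.6 m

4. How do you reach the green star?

turn right 126°, forward 9.4 m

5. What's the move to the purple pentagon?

turn right 85°, forward 1.6 m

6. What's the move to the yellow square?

turn left 134°, forward 4.3 m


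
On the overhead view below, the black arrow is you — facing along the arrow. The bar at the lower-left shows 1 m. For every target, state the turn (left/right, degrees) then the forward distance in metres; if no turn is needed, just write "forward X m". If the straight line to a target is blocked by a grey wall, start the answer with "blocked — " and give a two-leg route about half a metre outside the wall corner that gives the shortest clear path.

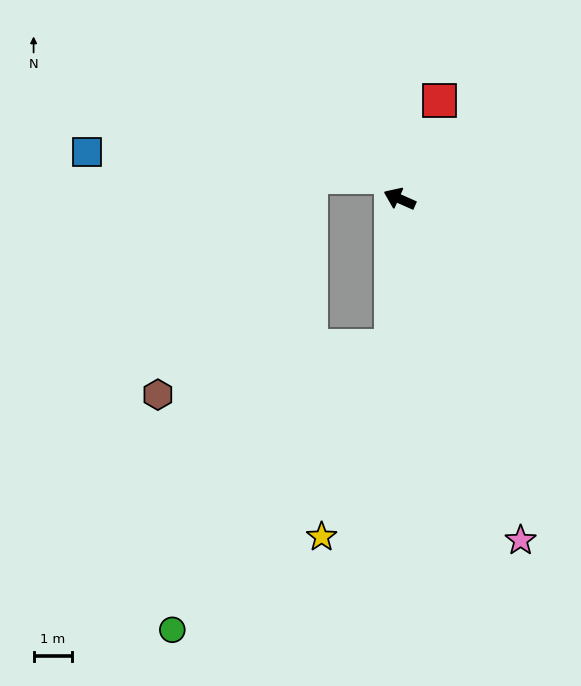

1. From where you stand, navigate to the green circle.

blocked — turn left 110°, forward 3.8 m, then turn right 34°, forward 9.3 m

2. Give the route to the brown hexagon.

blocked — turn left 110°, forward 3.8 m, then turn right 74°, forward 6.1 m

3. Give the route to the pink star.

turn left 133°, forward 9.4 m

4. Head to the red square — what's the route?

turn right 88°, forward 2.8 m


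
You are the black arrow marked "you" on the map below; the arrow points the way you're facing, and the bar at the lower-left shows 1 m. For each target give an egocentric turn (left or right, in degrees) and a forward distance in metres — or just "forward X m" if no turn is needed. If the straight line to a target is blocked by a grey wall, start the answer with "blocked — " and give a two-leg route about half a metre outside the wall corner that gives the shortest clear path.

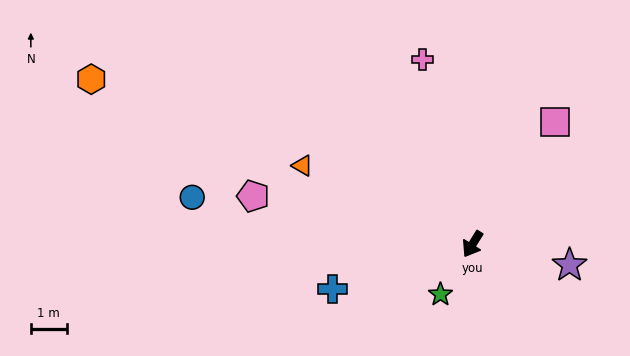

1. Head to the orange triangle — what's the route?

turn right 83°, forward 5.2 m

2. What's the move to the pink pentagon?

turn right 70°, forward 6.3 m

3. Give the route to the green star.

forward 1.7 m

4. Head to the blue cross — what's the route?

turn right 40°, forward 4.1 m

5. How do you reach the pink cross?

turn right 133°, forward 5.4 m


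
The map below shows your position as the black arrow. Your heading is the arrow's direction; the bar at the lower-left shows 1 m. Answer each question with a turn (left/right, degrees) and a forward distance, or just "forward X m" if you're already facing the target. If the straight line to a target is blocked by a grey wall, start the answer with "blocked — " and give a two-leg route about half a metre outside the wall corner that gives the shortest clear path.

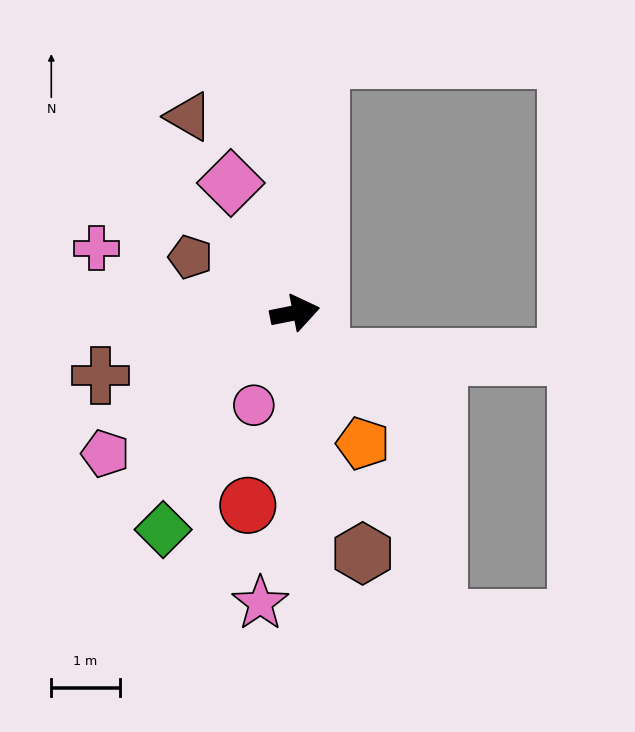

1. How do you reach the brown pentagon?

turn left 141°, forward 1.7 m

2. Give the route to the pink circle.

turn right 125°, forward 1.5 m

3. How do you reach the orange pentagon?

turn right 74°, forward 2.1 m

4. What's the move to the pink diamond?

turn left 105°, forward 2.1 m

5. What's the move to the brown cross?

turn right 173°, forward 3.0 m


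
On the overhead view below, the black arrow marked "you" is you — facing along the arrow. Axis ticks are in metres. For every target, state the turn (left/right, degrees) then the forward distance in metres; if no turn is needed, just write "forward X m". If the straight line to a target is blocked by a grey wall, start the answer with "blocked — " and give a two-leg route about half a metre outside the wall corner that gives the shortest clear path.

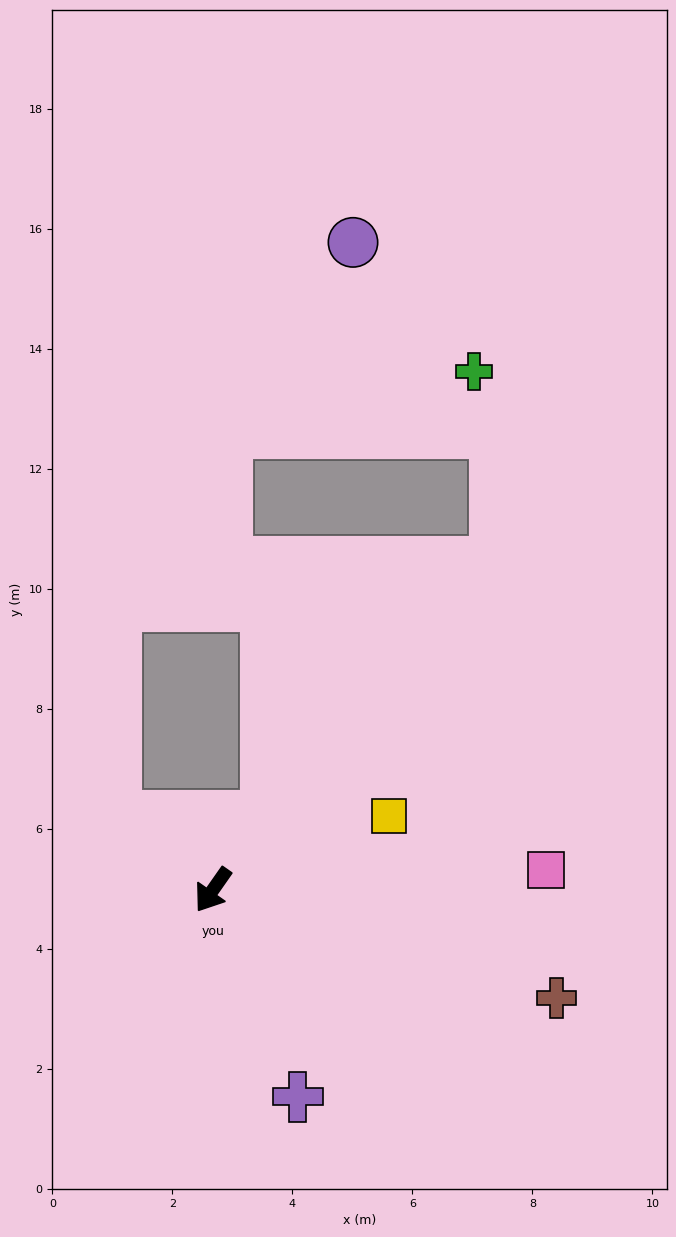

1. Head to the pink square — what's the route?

turn left 128°, forward 5.6 m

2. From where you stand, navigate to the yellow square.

turn left 148°, forward 3.2 m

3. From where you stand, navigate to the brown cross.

turn left 108°, forward 6.0 m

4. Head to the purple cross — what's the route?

turn left 57°, forward 3.7 m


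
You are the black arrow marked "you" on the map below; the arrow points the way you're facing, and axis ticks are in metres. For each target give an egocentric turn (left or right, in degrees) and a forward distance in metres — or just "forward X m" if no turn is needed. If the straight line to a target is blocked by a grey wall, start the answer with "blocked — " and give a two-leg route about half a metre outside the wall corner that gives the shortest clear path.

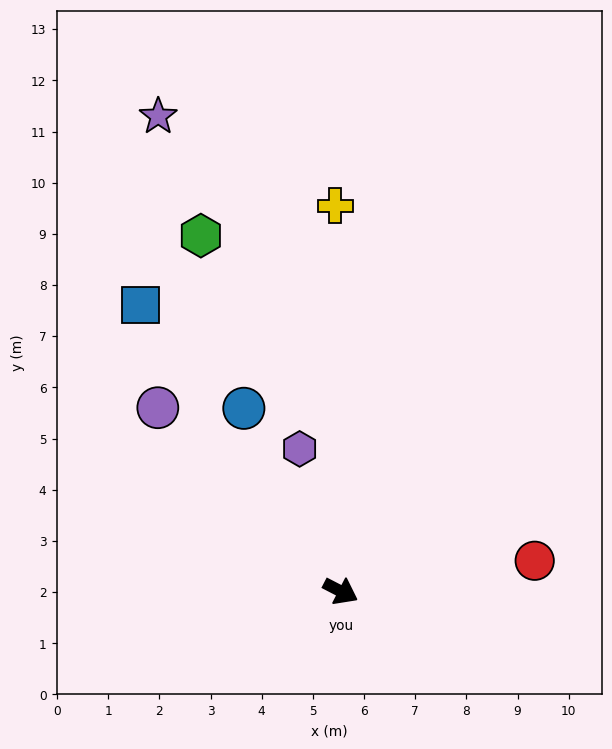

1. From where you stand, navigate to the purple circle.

turn left 162°, forward 5.1 m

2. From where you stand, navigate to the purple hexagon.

turn left 133°, forward 2.9 m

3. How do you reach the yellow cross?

turn left 118°, forward 7.5 m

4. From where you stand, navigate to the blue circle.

turn left 145°, forward 4.0 m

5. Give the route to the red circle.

turn left 36°, forward 3.8 m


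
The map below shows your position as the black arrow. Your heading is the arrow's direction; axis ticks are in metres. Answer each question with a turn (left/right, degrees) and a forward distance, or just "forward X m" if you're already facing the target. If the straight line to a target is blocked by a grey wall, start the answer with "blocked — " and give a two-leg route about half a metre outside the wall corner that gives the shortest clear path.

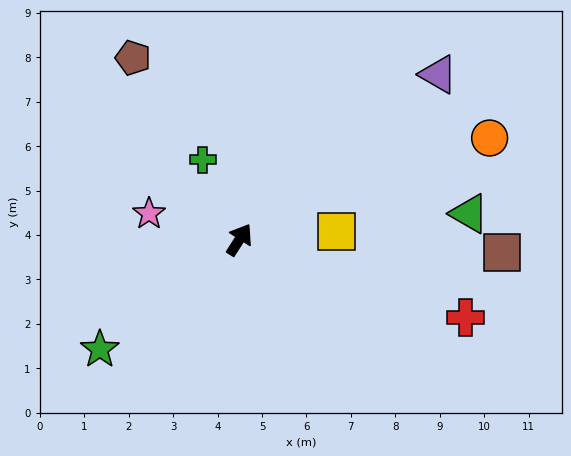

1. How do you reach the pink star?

turn left 106°, forward 2.1 m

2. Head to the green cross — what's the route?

turn left 57°, forward 2.0 m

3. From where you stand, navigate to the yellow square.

turn right 53°, forward 2.2 m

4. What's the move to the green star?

turn left 161°, forward 4.0 m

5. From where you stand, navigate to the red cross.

turn right 77°, forward 5.4 m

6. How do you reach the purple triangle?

turn right 18°, forward 5.8 m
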